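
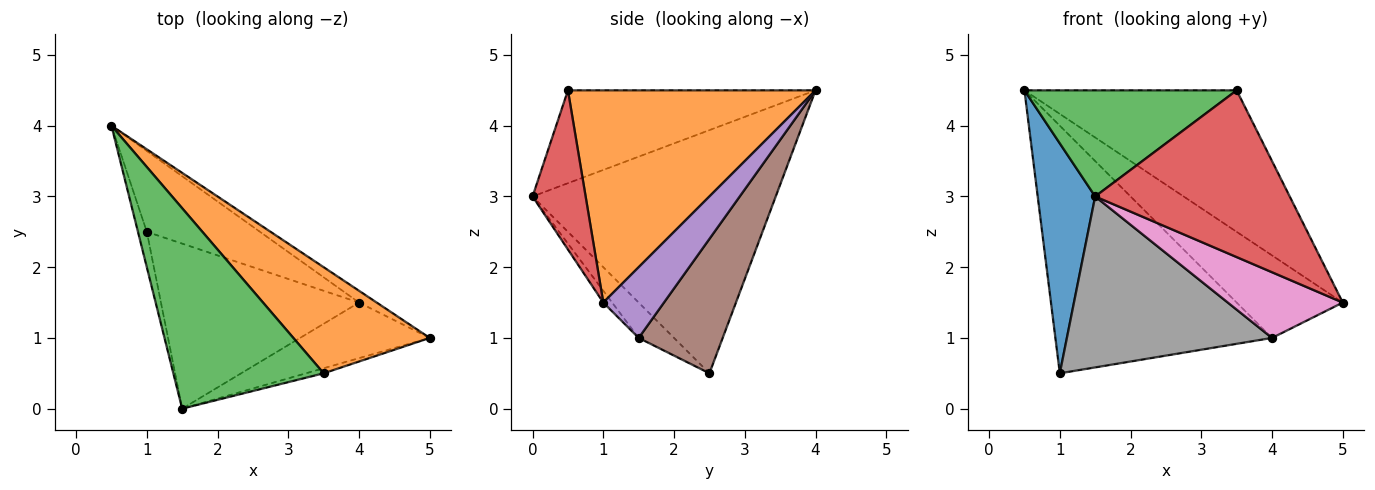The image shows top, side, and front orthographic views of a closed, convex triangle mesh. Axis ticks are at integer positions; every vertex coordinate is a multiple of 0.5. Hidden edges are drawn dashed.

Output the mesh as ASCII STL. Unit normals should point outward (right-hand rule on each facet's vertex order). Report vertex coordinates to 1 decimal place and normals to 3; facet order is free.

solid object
 facet normal -0.973 -0.230 -0.035
  outer loop
   vertex 1.0 2.5 0.5
   vertex 1.5 0.0 3.0
   vertex 0.5 4.0 4.5
  endloop
 endfacet
 facet normal 0.682 0.585 0.439
  outer loop
   vertex 3.5 0.5 4.5
   vertex 5.0 1.0 1.5
   vertex 0.5 4.0 4.5
  endloop
 endfacet
 facet normal -0.479 -0.411 0.776
  outer loop
   vertex 3.5 0.5 4.5
   vertex 0.5 4.0 4.5
   vertex 1.5 0.0 3.0
  endloop
 endfacet
 facet normal 0.263 -0.964 -0.029
  outer loop
   vertex 3.5 0.5 4.5
   vertex 1.5 0.0 3.0
   vertex 5.0 1.0 1.5
  endloop
 endfacet
 facet normal 0.492 0.862 -0.123
  outer loop
   vertex 4.0 1.5 1.0
   vertex 0.5 4.0 4.5
   vertex 5.0 1.0 1.5
  endloop
 endfacet
 facet normal 0.346 0.892 -0.291
  outer loop
   vertex 4.0 1.5 1.0
   vertex 1.0 2.5 0.5
   vertex 0.5 4.0 4.5
  endloop
 endfacet
 facet normal -0.059 -0.762 -0.645
  outer loop
   vertex 4.0 1.5 1.0
   vertex 5.0 1.0 1.5
   vertex 1.5 0.0 3.0
  endloop
 endfacet
 facet normal -0.123 -0.714 -0.689
  outer loop
   vertex 4.0 1.5 1.0
   vertex 1.5 0.0 3.0
   vertex 1.0 2.5 0.5
  endloop
 endfacet
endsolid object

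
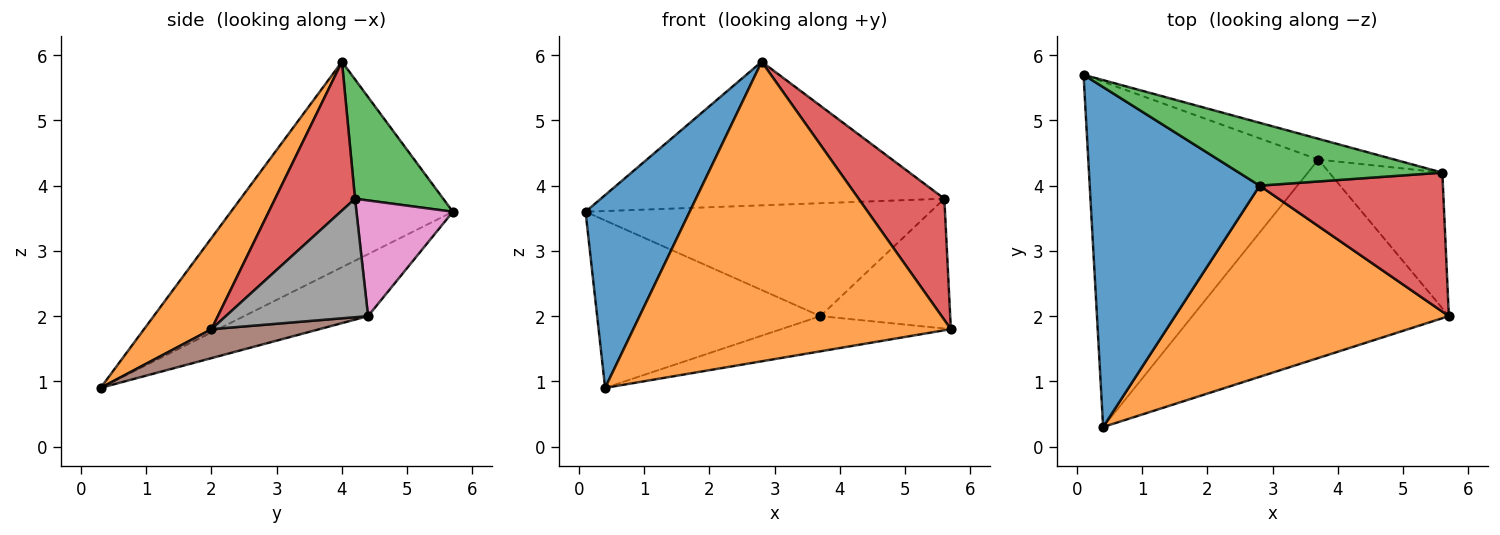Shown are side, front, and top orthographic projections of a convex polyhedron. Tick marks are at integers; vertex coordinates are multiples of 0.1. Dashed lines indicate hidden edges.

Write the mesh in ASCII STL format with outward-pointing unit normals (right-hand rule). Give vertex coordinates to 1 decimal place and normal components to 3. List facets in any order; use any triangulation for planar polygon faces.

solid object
 facet normal -0.725 -0.340 0.599
  outer loop
   vertex 2.8 4.0 5.9
   vertex 0.1 5.7 3.6
   vertex 0.4 0.3 0.9
  endloop
 endfacet
 facet normal 0.176 -0.830 0.529
  outer loop
   vertex 2.8 4.0 5.9
   vertex 0.4 0.3 0.9
   vertex 5.7 2.0 1.8
  endloop
 endfacet
 facet normal 0.229 0.892 0.390
  outer loop
   vertex 5.6 4.2 3.8
   vertex 0.1 5.7 3.6
   vertex 2.8 4.0 5.9
  endloop
 endfacet
 facet normal 0.522 -0.561 0.643
  outer loop
   vertex 5.6 4.2 3.8
   vertex 2.8 4.0 5.9
   vertex 5.7 2.0 1.8
  endloop
 endfacet
 facet normal -0.235 0.424 -0.874
  outer loop
   vertex 3.7 4.4 2.0
   vertex 0.4 0.3 0.9
   vertex 0.1 5.7 3.6
  endloop
 endfacet
 facet normal 0.110 0.174 -0.979
  outer loop
   vertex 3.7 4.4 2.0
   vertex 5.7 2.0 1.8
   vertex 0.4 0.3 0.9
  endloop
 endfacet
 facet normal 0.265 0.948 -0.174
  outer loop
   vertex 3.7 4.4 2.0
   vertex 0.1 5.7 3.6
   vertex 5.6 4.2 3.8
  endloop
 endfacet
 facet normal 0.604 0.551 -0.576
  outer loop
   vertex 3.7 4.4 2.0
   vertex 5.6 4.2 3.8
   vertex 5.7 2.0 1.8
  endloop
 endfacet
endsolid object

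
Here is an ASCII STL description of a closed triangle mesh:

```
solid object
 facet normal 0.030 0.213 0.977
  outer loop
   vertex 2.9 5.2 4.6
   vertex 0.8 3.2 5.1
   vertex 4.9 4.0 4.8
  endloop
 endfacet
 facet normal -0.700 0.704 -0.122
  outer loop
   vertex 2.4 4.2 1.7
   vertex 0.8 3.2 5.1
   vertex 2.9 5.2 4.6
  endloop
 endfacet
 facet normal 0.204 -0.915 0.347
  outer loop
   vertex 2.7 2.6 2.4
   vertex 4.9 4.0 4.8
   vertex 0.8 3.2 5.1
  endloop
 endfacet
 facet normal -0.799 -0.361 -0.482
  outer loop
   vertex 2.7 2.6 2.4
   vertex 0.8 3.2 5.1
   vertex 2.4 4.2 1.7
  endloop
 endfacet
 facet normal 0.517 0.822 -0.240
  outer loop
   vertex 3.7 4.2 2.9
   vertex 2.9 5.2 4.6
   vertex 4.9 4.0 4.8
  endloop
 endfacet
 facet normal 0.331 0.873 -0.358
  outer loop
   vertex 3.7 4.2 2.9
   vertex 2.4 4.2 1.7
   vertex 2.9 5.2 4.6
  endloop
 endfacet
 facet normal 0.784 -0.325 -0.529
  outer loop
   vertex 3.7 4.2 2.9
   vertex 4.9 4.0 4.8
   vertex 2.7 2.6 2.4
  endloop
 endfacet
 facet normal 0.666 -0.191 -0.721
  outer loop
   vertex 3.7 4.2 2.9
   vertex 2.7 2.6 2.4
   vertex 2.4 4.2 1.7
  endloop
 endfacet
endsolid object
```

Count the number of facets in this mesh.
8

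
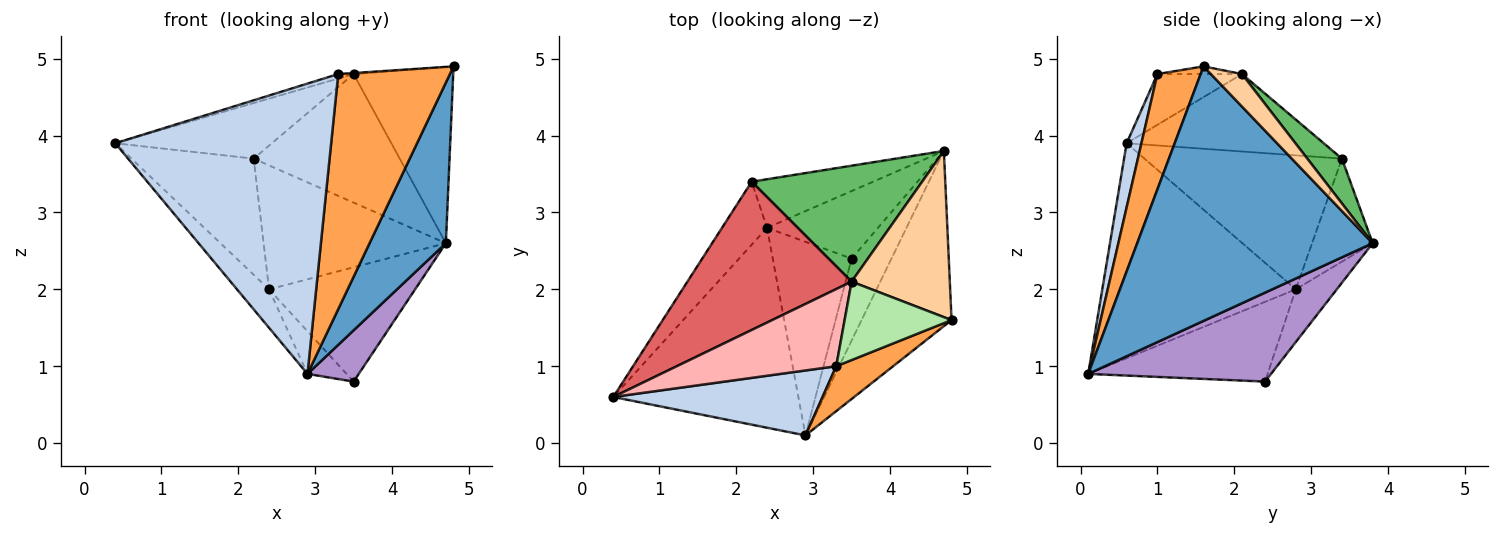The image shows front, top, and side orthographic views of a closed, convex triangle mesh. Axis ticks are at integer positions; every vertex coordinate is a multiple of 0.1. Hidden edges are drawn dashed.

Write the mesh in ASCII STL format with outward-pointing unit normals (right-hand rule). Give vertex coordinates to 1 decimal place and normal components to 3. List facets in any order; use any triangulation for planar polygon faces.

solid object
 facet normal 0.902 -0.292 -0.319
  outer loop
   vertex 2.9 0.1 0.9
   vertex 4.7 3.8 2.6
   vertex 4.8 1.6 4.9
  endloop
 endfacet
 facet normal 0.067 -0.974 0.218
  outer loop
   vertex 3.3 1.0 4.8
   vertex 0.4 0.6 3.9
   vertex 2.9 0.1 0.9
  endloop
 endfacet
 facet normal 0.356 -0.918 0.175
  outer loop
   vertex 3.3 1.0 4.8
   vertex 2.9 0.1 0.9
   vertex 4.8 1.6 4.9
  endloop
 endfacet
 facet normal 0.221 0.709 0.669
  outer loop
   vertex 3.5 2.1 4.8
   vertex 4.8 1.6 4.9
   vertex 4.7 3.8 2.6
  endloop
 endfacet
 facet normal 0.173 0.731 0.660
  outer loop
   vertex 3.5 2.1 4.8
   vertex 4.7 3.8 2.6
   vertex 2.2 3.4 3.7
  endloop
 endfacet
 facet normal -0.072 0.013 0.997
  outer loop
   vertex 3.5 2.1 4.8
   vertex 3.3 1.0 4.8
   vertex 4.8 1.6 4.9
  endloop
 endfacet
 facet normal -0.404 0.321 0.857
  outer loop
   vertex 3.5 2.1 4.8
   vertex 2.2 3.4 3.7
   vertex 0.4 0.6 3.9
  endloop
 endfacet
 facet normal -0.303 0.055 0.951
  outer loop
   vertex 3.5 2.1 4.8
   vertex 0.4 0.6 3.9
   vertex 3.3 1.0 4.8
  endloop
 endfacet
 facet normal 0.884 -0.248 -0.397
  outer loop
   vertex 3.5 2.4 0.8
   vertex 4.7 3.8 2.6
   vertex 2.9 0.1 0.9
  endloop
 endfacet
 facet normal -0.296 0.889 -0.349
  outer loop
   vertex 2.4 2.8 2.0
   vertex 2.2 3.4 3.7
   vertex 4.7 3.8 2.6
  endloop
 endfacet
 facet normal -0.235 0.837 -0.494
  outer loop
   vertex 2.4 2.8 2.0
   vertex 4.7 3.8 2.6
   vertex 3.5 2.4 0.8
  endloop
 endfacet
 facet normal -0.818 0.506 -0.275
  outer loop
   vertex 2.4 2.8 2.0
   vertex 0.4 0.6 3.9
   vertex 2.2 3.4 3.7
  endloop
 endfacet
 facet normal -0.752 0.124 -0.647
  outer loop
   vertex 2.4 2.8 2.0
   vertex 2.9 0.1 0.9
   vertex 0.4 0.6 3.9
  endloop
 endfacet
 facet normal -0.703 0.153 -0.695
  outer loop
   vertex 2.4 2.8 2.0
   vertex 3.5 2.4 0.8
   vertex 2.9 0.1 0.9
  endloop
 endfacet
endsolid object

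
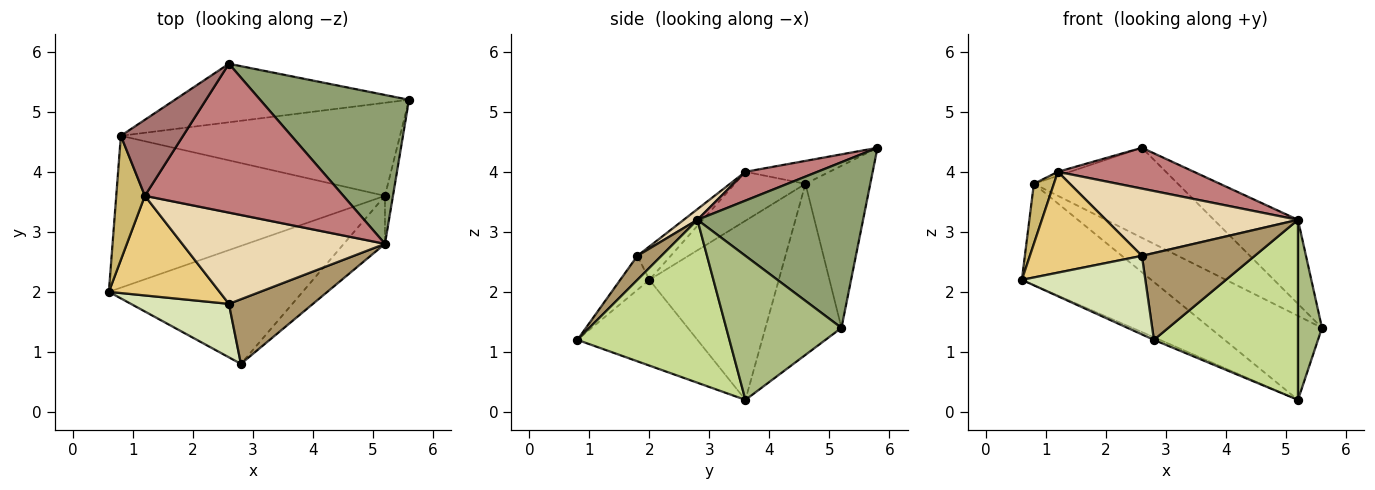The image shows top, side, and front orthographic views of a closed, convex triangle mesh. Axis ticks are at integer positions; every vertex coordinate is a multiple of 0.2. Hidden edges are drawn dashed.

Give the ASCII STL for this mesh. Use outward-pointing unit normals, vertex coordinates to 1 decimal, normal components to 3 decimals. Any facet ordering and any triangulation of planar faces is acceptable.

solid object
 facet normal -0.405 0.020 -0.914
  outer loop
   vertex 5.2 3.6 0.2
   vertex 2.8 0.8 1.2
   vertex 0.6 2.0 2.2
  endloop
 endfacet
 facet normal -0.353 0.784 -0.510
  outer loop
   vertex 0.8 4.6 3.8
   vertex 2.6 5.8 4.4
   vertex 5.6 5.2 1.4
  endloop
 endfacet
 facet normal -0.485 0.485 -0.728
  outer loop
   vertex 0.8 4.6 3.8
   vertex 5.2 3.6 0.2
   vertex 0.6 2.0 2.2
  endloop
 endfacet
 facet normal -0.414 0.610 -0.676
  outer loop
   vertex 0.8 4.6 3.8
   vertex 5.6 5.2 1.4
   vertex 5.2 3.6 0.2
  endloop
 endfacet
 facet normal 0.696 0.353 0.625
  outer loop
   vertex 5.2 2.8 3.2
   vertex 5.6 5.2 1.4
   vertex 2.6 5.8 4.4
  endloop
 endfacet
 facet normal 0.978 -0.204 -0.054
  outer loop
   vertex 5.2 2.8 3.2
   vertex 5.2 3.6 0.2
   vertex 5.6 5.2 1.4
  endloop
 endfacet
 facet normal 0.714 -0.676 -0.180
  outer loop
   vertex 5.2 2.8 3.2
   vertex 2.8 0.8 1.2
   vertex 5.2 3.6 0.2
  endloop
 endfacet
 facet normal -0.192 -0.811 0.552
  outer loop
   vertex 2.6 1.8 2.6
   vertex 0.6 2.0 2.2
   vertex 2.8 0.8 1.2
  endloop
 endfacet
 facet normal 0.168 -0.791 0.589
  outer loop
   vertex 2.6 1.8 2.6
   vertex 2.8 0.8 1.2
   vertex 5.2 2.8 3.2
  endloop
 endfacet
 facet normal -0.839 -0.237 0.490
  outer loop
   vertex 1.2 3.6 4.0
   vertex 0.8 4.6 3.8
   vertex 0.6 2.0 2.2
  endloop
 endfacet
 facet normal -0.207 -0.696 0.688
  outer loop
   vertex 1.2 3.6 4.0
   vertex 0.6 2.0 2.2
   vertex 2.6 1.8 2.6
  endloop
 endfacet
 facet normal 0.042 -0.593 0.804
  outer loop
   vertex 1.2 3.6 4.0
   vertex 2.6 1.8 2.6
   vertex 5.2 2.8 3.2
  endloop
 endfacet
 facet normal -0.345 0.049 0.937
  outer loop
   vertex 1.2 3.6 4.0
   vertex 2.6 5.8 4.4
   vertex 0.8 4.6 3.8
  endloop
 endfacet
 facet normal 0.139 -0.262 0.955
  outer loop
   vertex 1.2 3.6 4.0
   vertex 5.2 2.8 3.2
   vertex 2.6 5.8 4.4
  endloop
 endfacet
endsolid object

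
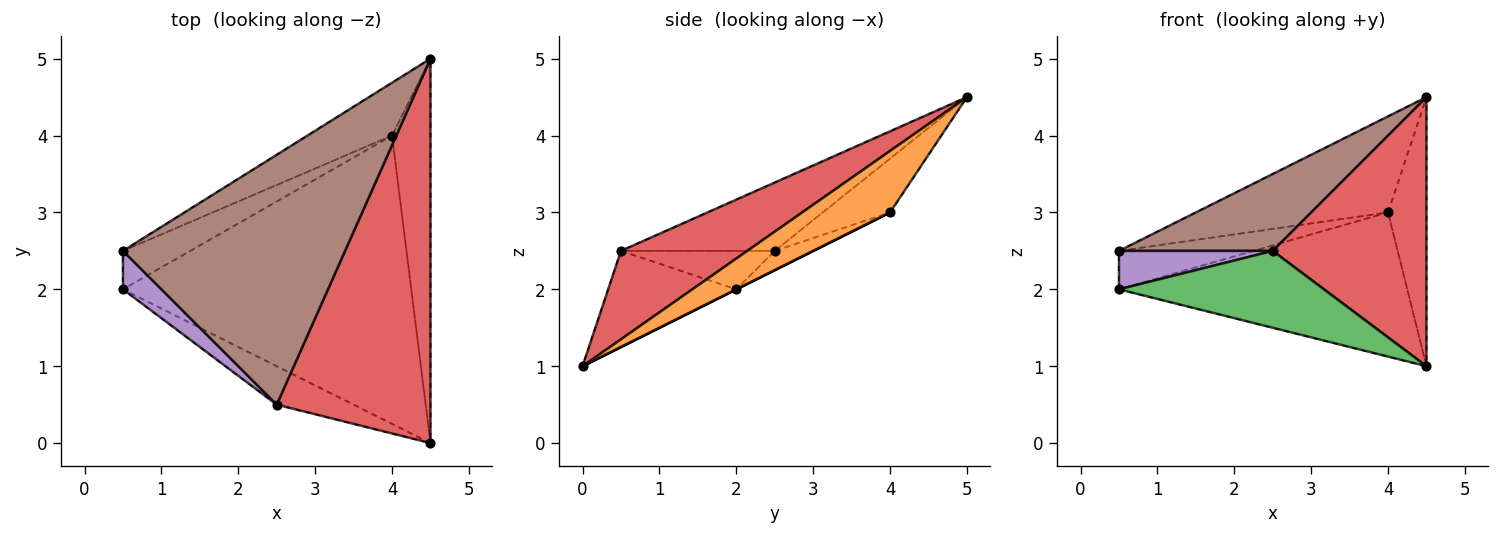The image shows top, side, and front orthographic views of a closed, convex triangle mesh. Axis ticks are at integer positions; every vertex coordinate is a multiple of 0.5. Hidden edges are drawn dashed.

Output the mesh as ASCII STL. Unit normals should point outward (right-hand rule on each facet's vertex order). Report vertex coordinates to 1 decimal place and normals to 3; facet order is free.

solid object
 facet normal 0.000 0.447 -0.894
  outer loop
   vertex 4.0 4.0 3.0
   vertex 4.5 0.0 1.0
   vertex 0.5 2.0 2.0
  endloop
 endfacet
 facet normal 0.795 0.348 -0.497
  outer loop
   vertex 4.0 4.0 3.0
   vertex 4.5 5.0 4.5
   vertex 4.5 0.0 1.0
  endloop
 endfacet
 facet normal -0.488 -0.781 -0.390
  outer loop
   vertex 2.5 0.5 2.5
   vertex 0.5 2.0 2.0
   vertex 4.5 0.0 1.0
  endloop
 endfacet
 facet normal 0.426 -0.519 0.741
  outer loop
   vertex 2.5 0.5 2.5
   vertex 4.5 0.0 1.0
   vertex 4.5 5.0 4.5
  endloop
 endfacet
 facet normal -0.577 -0.577 0.577
  outer loop
   vertex 0.5 2.5 2.5
   vertex 0.5 2.0 2.0
   vertex 2.5 0.5 2.5
  endloop
 endfacet
 facet normal -0.282 -0.282 0.917
  outer loop
   vertex 0.5 2.5 2.5
   vertex 2.5 0.5 2.5
   vertex 4.5 5.0 4.5
  endloop
 endfacet
 facet normal -0.198 0.693 -0.693
  outer loop
   vertex 0.5 2.5 2.5
   vertex 4.0 4.0 3.0
   vertex 0.5 2.0 2.0
  endloop
 endfacet
 facet normal -0.293 0.838 -0.461
  outer loop
   vertex 0.5 2.5 2.5
   vertex 4.5 5.0 4.5
   vertex 4.0 4.0 3.0
  endloop
 endfacet
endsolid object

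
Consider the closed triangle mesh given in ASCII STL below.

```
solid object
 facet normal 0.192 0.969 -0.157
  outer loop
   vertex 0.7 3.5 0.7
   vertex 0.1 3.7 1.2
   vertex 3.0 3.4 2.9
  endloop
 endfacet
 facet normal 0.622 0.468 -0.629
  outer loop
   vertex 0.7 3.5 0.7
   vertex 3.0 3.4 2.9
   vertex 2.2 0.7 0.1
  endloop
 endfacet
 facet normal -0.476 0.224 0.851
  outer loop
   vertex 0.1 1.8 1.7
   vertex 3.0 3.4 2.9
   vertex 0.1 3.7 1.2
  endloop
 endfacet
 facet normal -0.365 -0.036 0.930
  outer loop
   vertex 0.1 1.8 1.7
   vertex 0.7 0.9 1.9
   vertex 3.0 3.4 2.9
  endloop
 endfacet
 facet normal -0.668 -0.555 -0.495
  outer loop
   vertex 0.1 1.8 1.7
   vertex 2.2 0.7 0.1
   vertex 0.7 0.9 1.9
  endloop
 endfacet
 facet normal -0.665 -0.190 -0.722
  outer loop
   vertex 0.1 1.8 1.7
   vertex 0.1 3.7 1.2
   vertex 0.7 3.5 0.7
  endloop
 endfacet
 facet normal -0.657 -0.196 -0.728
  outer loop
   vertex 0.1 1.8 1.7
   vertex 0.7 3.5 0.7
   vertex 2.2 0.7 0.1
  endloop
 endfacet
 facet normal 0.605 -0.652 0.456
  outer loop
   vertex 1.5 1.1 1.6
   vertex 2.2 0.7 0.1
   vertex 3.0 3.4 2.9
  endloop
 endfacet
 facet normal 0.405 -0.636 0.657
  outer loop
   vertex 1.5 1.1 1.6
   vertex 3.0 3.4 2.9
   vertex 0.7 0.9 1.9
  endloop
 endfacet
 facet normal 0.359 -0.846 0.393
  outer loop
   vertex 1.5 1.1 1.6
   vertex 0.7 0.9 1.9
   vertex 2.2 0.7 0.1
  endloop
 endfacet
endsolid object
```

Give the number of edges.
15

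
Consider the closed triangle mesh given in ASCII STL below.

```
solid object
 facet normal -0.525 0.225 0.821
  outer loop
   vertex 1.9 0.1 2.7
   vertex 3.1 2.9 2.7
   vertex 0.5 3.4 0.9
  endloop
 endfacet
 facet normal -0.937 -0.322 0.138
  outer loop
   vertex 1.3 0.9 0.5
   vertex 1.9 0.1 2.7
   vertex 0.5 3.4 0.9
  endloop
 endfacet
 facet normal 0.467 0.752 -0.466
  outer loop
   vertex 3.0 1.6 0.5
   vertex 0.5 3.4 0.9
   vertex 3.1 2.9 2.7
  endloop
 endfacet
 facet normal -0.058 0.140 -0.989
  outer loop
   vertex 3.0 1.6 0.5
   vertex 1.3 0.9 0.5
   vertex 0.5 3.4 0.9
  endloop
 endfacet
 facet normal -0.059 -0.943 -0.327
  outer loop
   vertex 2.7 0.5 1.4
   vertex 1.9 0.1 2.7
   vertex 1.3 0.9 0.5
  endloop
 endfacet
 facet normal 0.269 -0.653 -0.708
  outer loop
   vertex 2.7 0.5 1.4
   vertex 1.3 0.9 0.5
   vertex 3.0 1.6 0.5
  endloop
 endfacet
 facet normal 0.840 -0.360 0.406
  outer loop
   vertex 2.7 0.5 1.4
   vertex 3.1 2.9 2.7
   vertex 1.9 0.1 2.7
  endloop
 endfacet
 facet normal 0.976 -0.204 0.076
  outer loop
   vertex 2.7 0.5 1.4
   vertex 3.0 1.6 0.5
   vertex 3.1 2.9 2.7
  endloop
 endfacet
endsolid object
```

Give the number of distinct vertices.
6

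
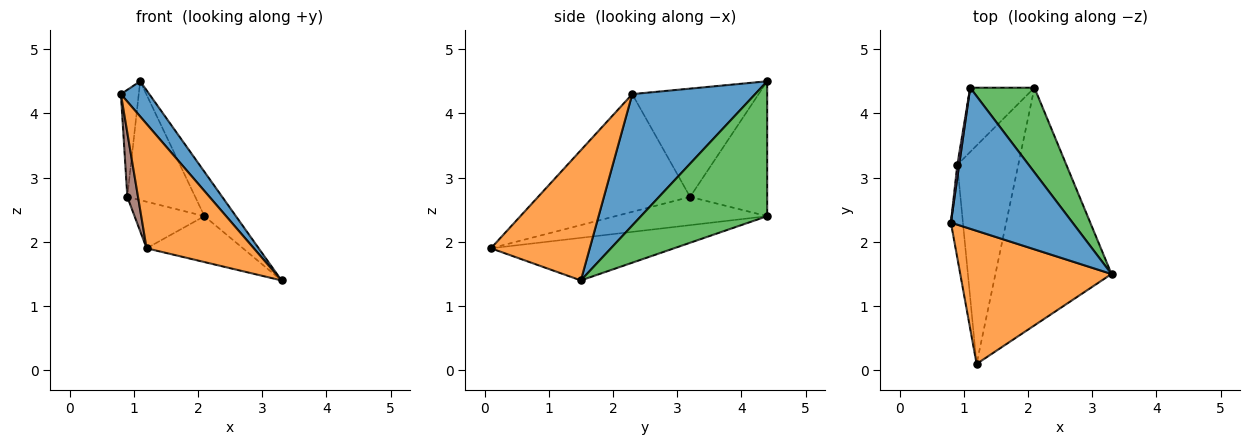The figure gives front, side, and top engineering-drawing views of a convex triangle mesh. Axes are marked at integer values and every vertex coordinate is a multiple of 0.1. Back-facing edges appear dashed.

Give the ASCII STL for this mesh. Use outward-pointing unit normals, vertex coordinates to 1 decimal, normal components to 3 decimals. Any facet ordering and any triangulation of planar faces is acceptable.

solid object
 facet normal 0.723 -0.167 0.670
  outer loop
   vertex 1.1 4.4 4.5
   vertex 0.8 2.3 4.3
   vertex 3.3 1.5 1.4
  endloop
 endfacet
 facet normal 0.533 -0.578 0.618
  outer loop
   vertex 1.2 0.1 1.9
   vertex 3.3 1.5 1.4
   vertex 0.8 2.3 4.3
  endloop
 endfacet
 facet normal 0.881 0.220 0.419
  outer loop
   vertex 2.1 4.4 2.4
   vertex 1.1 4.4 4.5
   vertex 3.3 1.5 1.4
  endloop
 endfacet
 facet normal -0.339 0.178 -0.924
  outer loop
   vertex 2.1 4.4 2.4
   vertex 3.3 1.5 1.4
   vertex 1.2 0.1 1.9
  endloop
 endfacet
 facet normal -0.990 0.140 0.017
  outer loop
   vertex 0.9 3.2 2.7
   vertex 0.8 2.3 4.3
   vertex 1.1 4.4 4.5
  endloop
 endfacet
 facet normal -0.992 -0.070 -0.101
  outer loop
   vertex 0.9 3.2 2.7
   vertex 1.2 0.1 1.9
   vertex 0.8 2.3 4.3
  endloop
 endfacet
 facet normal -0.707 0.622 -0.336
  outer loop
   vertex 0.9 3.2 2.7
   vertex 1.1 4.4 4.5
   vertex 2.1 4.4 2.4
  endloop
 endfacet
 facet normal -0.413 0.190 -0.891
  outer loop
   vertex 0.9 3.2 2.7
   vertex 2.1 4.4 2.4
   vertex 1.2 0.1 1.9
  endloop
 endfacet
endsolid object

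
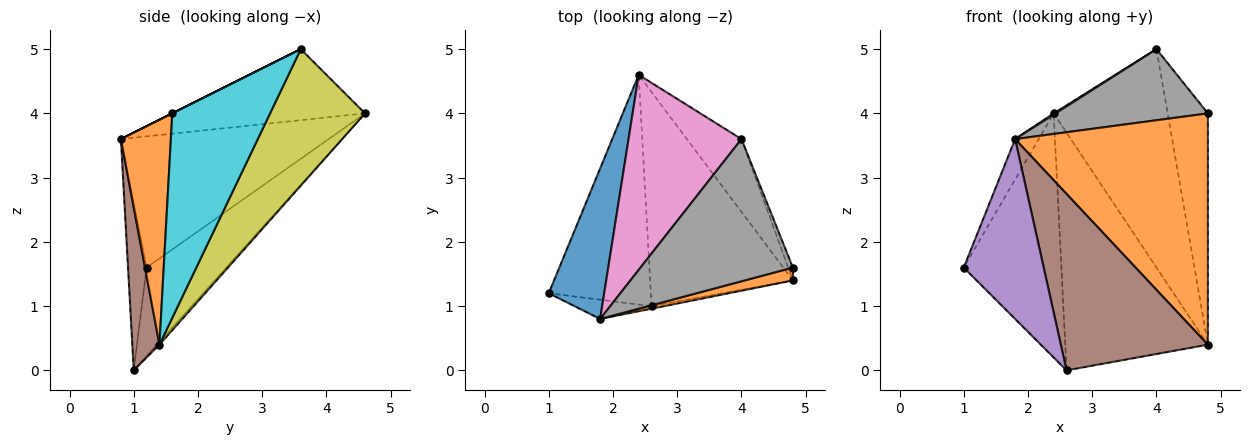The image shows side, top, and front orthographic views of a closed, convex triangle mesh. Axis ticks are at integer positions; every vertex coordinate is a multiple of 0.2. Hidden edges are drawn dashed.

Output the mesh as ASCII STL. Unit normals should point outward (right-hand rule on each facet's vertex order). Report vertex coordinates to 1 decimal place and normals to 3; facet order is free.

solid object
 facet normal -0.916 0.104 0.387
  outer loop
   vertex 1.8 0.8 3.6
   vertex 2.4 4.6 4.0
   vertex 1.0 1.2 1.6
  endloop
 endfacet
 facet normal 0.251 -0.967 0.054
  outer loop
   vertex 4.8 1.6 4.0
   vertex 1.8 0.8 3.6
   vertex 4.8 1.4 0.4
  endloop
 endfacet
 facet normal -0.511 0.626 -0.589
  outer loop
   vertex 2.6 1.0 0.0
   vertex 1.0 1.2 1.6
   vertex 2.4 4.6 4.0
  endloop
 endfacet
 facet normal -0.013 0.743 -0.669
  outer loop
   vertex 2.6 1.0 0.0
   vertex 2.4 4.6 4.0
   vertex 4.8 1.4 0.4
  endloop
 endfacet
 facet normal -0.225 -0.969 -0.104
  outer loop
   vertex 2.6 1.0 0.0
   vertex 1.8 0.8 3.6
   vertex 1.0 1.2 1.6
  endloop
 endfacet
 facet normal 0.181 -0.983 -0.014
  outer loop
   vertex 2.6 1.0 0.0
   vertex 4.8 1.4 0.4
   vertex 1.8 0.8 3.6
  endloop
 endfacet
 facet normal -0.532 -0.005 0.847
  outer loop
   vertex 4.0 3.6 5.0
   vertex 2.4 4.6 4.0
   vertex 1.8 0.8 3.6
  endloop
 endfacet
 facet normal 0.000 -0.447 0.894
  outer loop
   vertex 4.0 3.6 5.0
   vertex 1.8 0.8 3.6
   vertex 4.8 1.6 4.0
  endloop
 endfacet
 facet normal 0.620 0.744 -0.248
  outer loop
   vertex 4.0 3.6 5.0
   vertex 4.8 1.4 0.4
   vertex 2.4 4.6 4.0
  endloop
 endfacet
 facet normal 0.925 0.380 -0.021
  outer loop
   vertex 4.0 3.6 5.0
   vertex 4.8 1.6 4.0
   vertex 4.8 1.4 0.4
  endloop
 endfacet
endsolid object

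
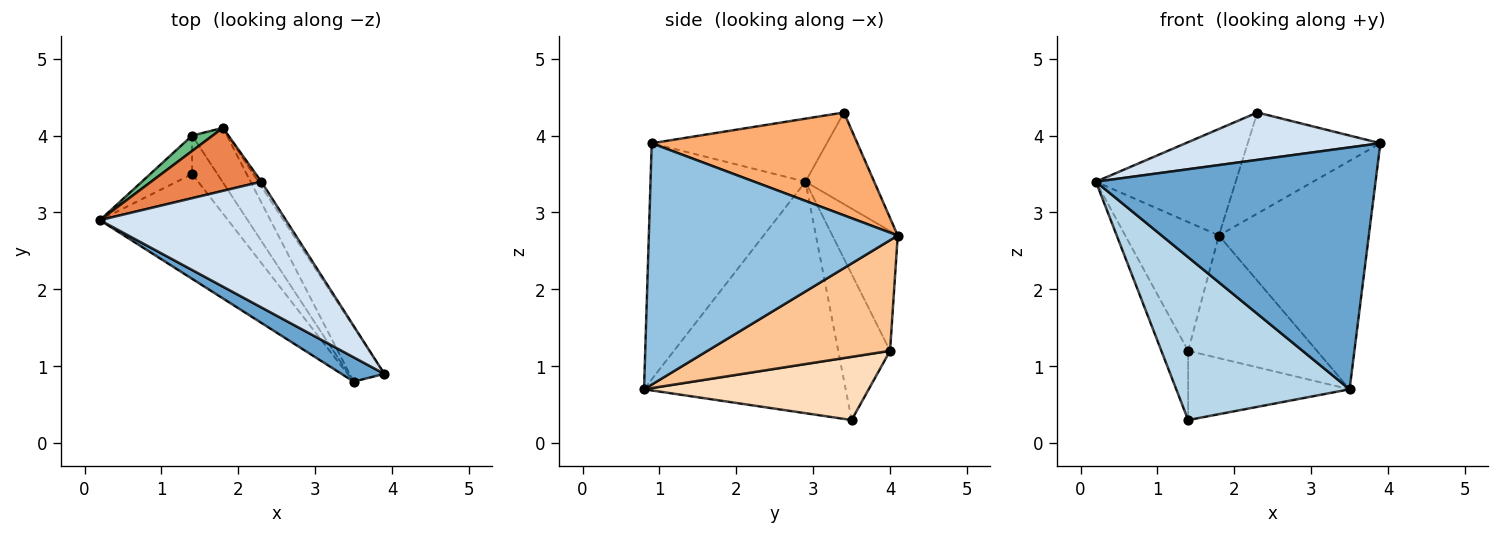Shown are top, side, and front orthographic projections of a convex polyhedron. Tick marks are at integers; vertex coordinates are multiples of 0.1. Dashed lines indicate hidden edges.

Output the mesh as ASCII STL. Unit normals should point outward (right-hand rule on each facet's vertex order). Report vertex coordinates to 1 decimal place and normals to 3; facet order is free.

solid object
 facet normal -0.483 -0.871 0.088
  outer loop
   vertex 3.5 0.8 0.7
   vertex 3.9 0.9 3.9
   vertex 0.2 2.9 3.4
  endloop
 endfacet
 facet normal 0.850 0.512 -0.122
  outer loop
   vertex 3.5 0.8 0.7
   vertex 1.8 4.1 2.7
   vertex 3.9 0.9 3.9
  endloop
 endfacet
 facet normal -0.699 -0.601 -0.387
  outer loop
   vertex 1.4 3.5 0.3
   vertex 3.5 0.8 0.7
   vertex 0.2 2.9 3.4
  endloop
 endfacet
 facet normal -0.302 -0.336 0.892
  outer loop
   vertex 2.3 3.4 4.3
   vertex 0.2 2.9 3.4
   vertex 3.9 0.9 3.9
  endloop
 endfacet
 facet normal -0.390 0.793 0.469
  outer loop
   vertex 2.3 3.4 4.3
   vertex 1.8 4.1 2.7
   vertex 0.2 2.9 3.4
  endloop
 endfacet
 facet normal 0.840 0.542 -0.026
  outer loop
   vertex 2.3 3.4 4.3
   vertex 3.9 0.9 3.9
   vertex 1.8 4.1 2.7
  endloop
 endfacet
 facet normal 0.792 0.558 -0.248
  outer loop
   vertex 1.4 4.0 1.2
   vertex 1.8 4.1 2.7
   vertex 3.5 0.8 0.7
  endloop
 endfacet
 facet normal 0.772 0.555 -0.308
  outer loop
   vertex 1.4 4.0 1.2
   vertex 3.5 0.8 0.7
   vertex 1.4 3.5 0.3
  endloop
 endfacet
 facet normal -0.570 0.816 0.097
  outer loop
   vertex 1.4 4.0 1.2
   vertex 0.2 2.9 3.4
   vertex 1.8 4.1 2.7
  endloop
 endfacet
 facet normal -0.861 0.445 -0.247
  outer loop
   vertex 1.4 4.0 1.2
   vertex 1.4 3.5 0.3
   vertex 0.2 2.9 3.4
  endloop
 endfacet
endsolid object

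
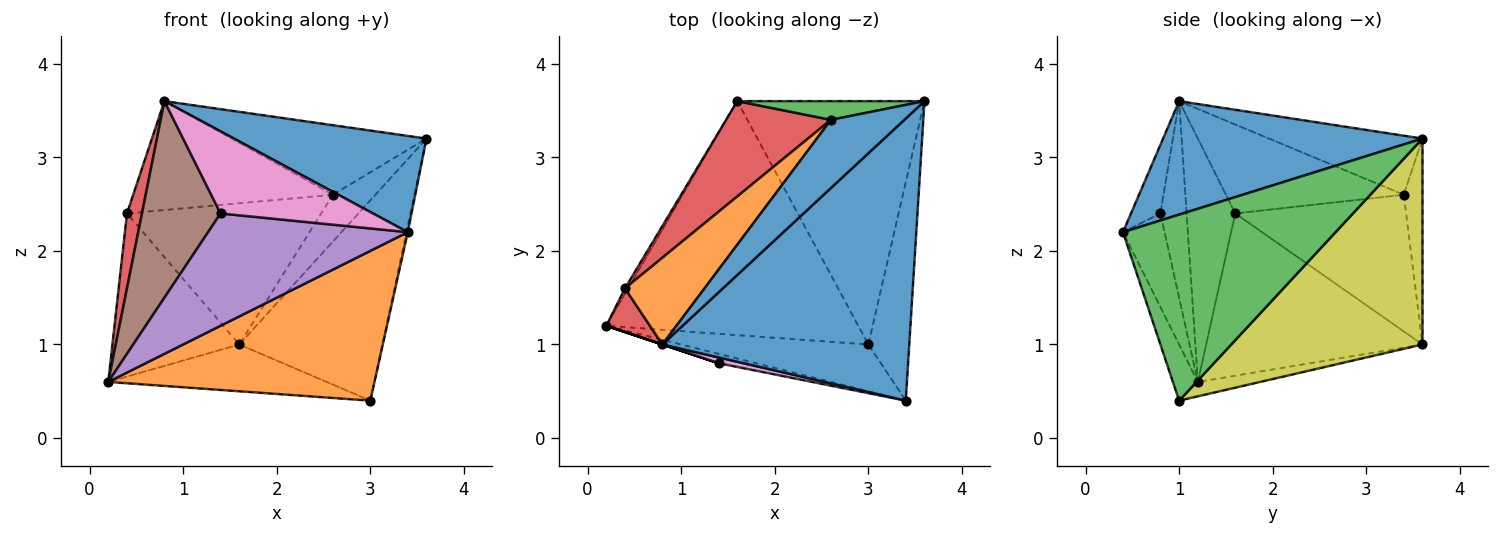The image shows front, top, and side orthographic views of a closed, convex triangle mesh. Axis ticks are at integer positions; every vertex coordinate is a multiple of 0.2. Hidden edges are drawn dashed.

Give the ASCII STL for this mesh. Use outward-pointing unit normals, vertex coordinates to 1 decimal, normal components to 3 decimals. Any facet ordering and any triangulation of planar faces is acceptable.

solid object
 facet normal 0.399 -0.296 0.868
  outer loop
   vertex 0.8 1.0 3.6
   vertex 3.4 0.4 2.2
   vertex 3.6 3.6 3.2
  endloop
 endfacet
 facet normal -0.089 -0.951 -0.297
  outer loop
   vertex 3.0 1.0 0.4
   vertex 3.4 0.4 2.2
   vertex 0.2 1.2 0.6
  endloop
 endfacet
 facet normal 0.977 0.006 -0.215
  outer loop
   vertex 3.0 1.0 0.4
   vertex 3.6 3.6 3.2
   vertex 3.4 0.4 2.2
  endloop
 endfacet
 facet normal -0.942 -0.290 0.169
  outer loop
   vertex 0.4 1.6 2.4
   vertex 0.2 1.2 0.6
   vertex 0.8 1.0 3.6
  endloop
 endfacet
 facet normal -0.203 -0.976 -0.081
  outer loop
   vertex 1.4 0.8 2.4
   vertex 0.2 1.2 0.6
   vertex 3.4 0.4 2.2
  endloop
 endfacet
 facet normal -0.316 -0.949 0.000
  outer loop
   vertex 1.4 0.8 2.4
   vertex 0.8 1.0 3.6
   vertex 0.2 1.2 0.6
  endloop
 endfacet
 facet normal -0.189 -0.980 0.069
  outer loop
   vertex 1.4 0.8 2.4
   vertex 3.4 0.4 2.2
   vertex 0.8 1.0 3.6
  endloop
 endfacet
 facet normal -0.056 0.196 -0.979
  outer loop
   vertex 1.6 3.6 1.0
   vertex 3.0 1.0 0.4
   vertex 0.2 1.2 0.6
  endloop
 endfacet
 facet normal 0.647 0.484 -0.588
  outer loop
   vertex 1.6 3.6 1.0
   vertex 3.6 3.6 3.2
   vertex 3.0 1.0 0.4
  endloop
 endfacet
 facet normal -0.862 0.506 -0.017
  outer loop
   vertex 1.6 3.6 1.0
   vertex 0.2 1.2 0.6
   vertex 0.4 1.6 2.4
  endloop
 endfacet
 facet normal -0.491 0.622 0.610
  outer loop
   vertex 2.6 3.4 2.6
   vertex 0.8 1.0 3.6
   vertex 3.6 3.6 3.2
  endloop
 endfacet
 facet normal -0.572 0.642 0.511
  outer loop
   vertex 2.6 3.4 2.6
   vertex 0.4 1.6 2.4
   vertex 0.8 1.0 3.6
  endloop
 endfacet
 facet normal -0.378 0.860 0.344
  outer loop
   vertex 2.6 3.4 2.6
   vertex 3.6 3.6 3.2
   vertex 1.6 3.6 1.0
  endloop
 endfacet
 facet normal -0.589 0.670 0.452
  outer loop
   vertex 2.6 3.4 2.6
   vertex 1.6 3.6 1.0
   vertex 0.4 1.6 2.4
  endloop
 endfacet
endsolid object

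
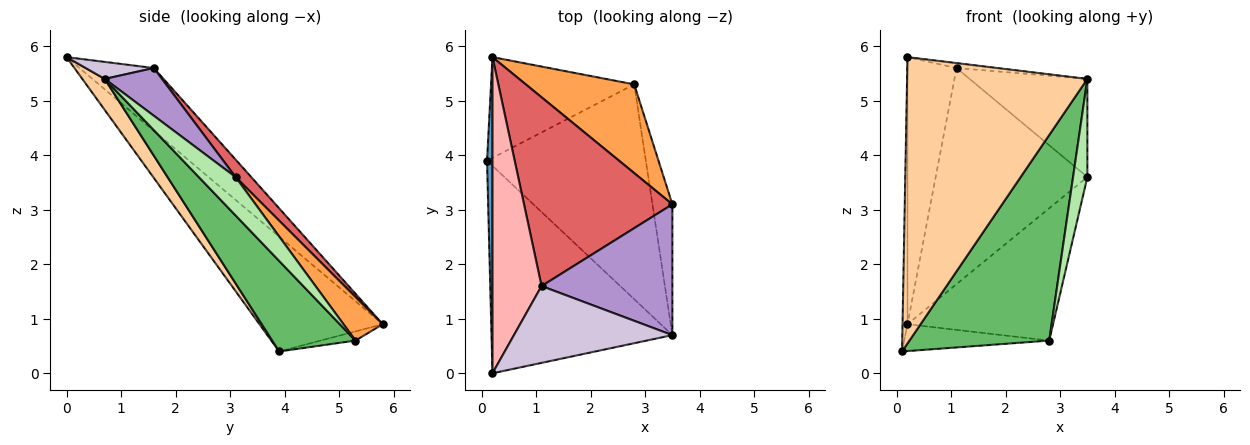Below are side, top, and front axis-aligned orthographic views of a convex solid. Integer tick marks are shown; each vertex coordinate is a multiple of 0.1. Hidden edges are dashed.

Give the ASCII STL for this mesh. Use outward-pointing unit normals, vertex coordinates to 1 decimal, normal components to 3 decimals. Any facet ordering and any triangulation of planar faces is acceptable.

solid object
 facet normal -0.998 0.040 0.047
  outer loop
   vertex 0.2 5.8 0.9
   vertex 0.1 3.9 0.4
   vertex 0.2 0.0 5.8
  endloop
 endfacet
 facet normal -0.062 0.257 -0.964
  outer loop
   vertex 2.8 5.3 0.6
   vertex 0.1 3.9 0.4
   vertex 0.2 5.8 0.9
  endloop
 endfacet
 facet normal 0.219 0.811 0.543
  outer loop
   vertex 2.8 5.3 0.6
   vertex 0.2 5.8 0.9
   vertex 3.5 3.1 3.6
  endloop
 endfacet
 facet normal 0.100 -0.806 -0.584
  outer loop
   vertex 3.5 0.7 5.4
   vertex 0.2 0.0 5.8
   vertex 0.1 3.9 0.4
  endloop
 endfacet
 facet normal 0.381 -0.639 -0.668
  outer loop
   vertex 3.5 0.7 5.4
   vertex 0.1 3.9 0.4
   vertex 2.8 5.3 0.6
  endloop
 endfacet
 facet normal 0.839 -0.326 -0.435
  outer loop
   vertex 3.5 0.7 5.4
   vertex 2.8 5.3 0.6
   vertex 3.5 3.1 3.6
  endloop
 endfacet
 facet normal 0.077 0.751 0.656
  outer loop
   vertex 1.1 1.6 5.6
   vertex 3.5 3.1 3.6
   vertex 0.2 5.8 0.9
  endloop
 endfacet
 facet normal -0.699 0.461 0.546
  outer loop
   vertex 1.1 1.6 5.6
   vertex 0.2 5.8 0.9
   vertex 0.2 0.0 5.8
  endloop
 endfacet
 facet normal 0.280 0.576 0.768
  outer loop
   vertex 1.1 1.6 5.6
   vertex 3.5 0.7 5.4
   vertex 3.5 3.1 3.6
  endloop
 endfacet
 facet normal 0.107 0.064 0.992
  outer loop
   vertex 1.1 1.6 5.6
   vertex 0.2 0.0 5.8
   vertex 3.5 0.7 5.4
  endloop
 endfacet
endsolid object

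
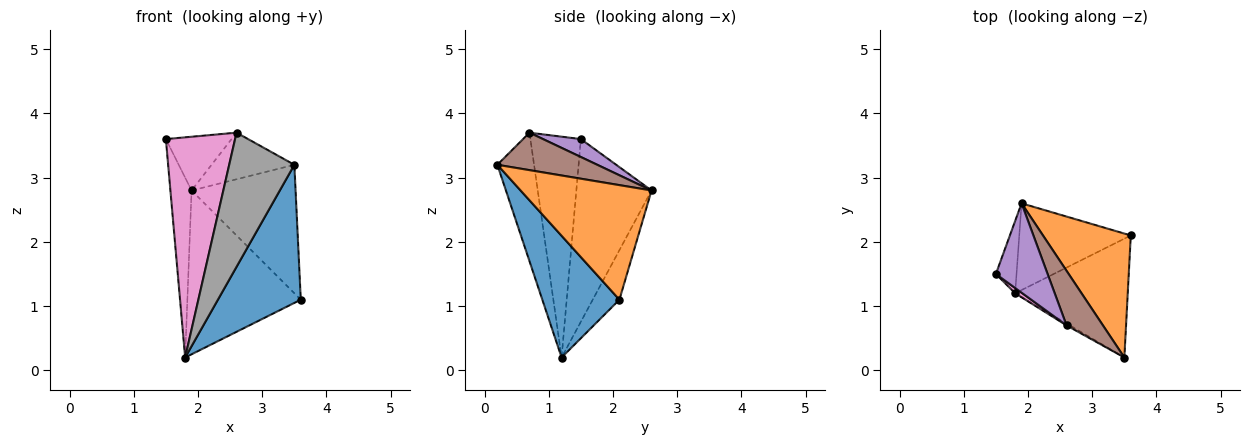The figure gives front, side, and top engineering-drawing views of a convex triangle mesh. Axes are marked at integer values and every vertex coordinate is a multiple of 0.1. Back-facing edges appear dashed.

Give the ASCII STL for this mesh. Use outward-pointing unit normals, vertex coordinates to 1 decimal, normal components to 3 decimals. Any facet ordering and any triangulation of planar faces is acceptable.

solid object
 facet normal 0.576 -0.619 -0.533
  outer loop
   vertex 1.8 1.2 0.2
   vertex 3.6 2.1 1.1
   vertex 3.5 0.2 3.2
  endloop
 endfacet
 facet normal 0.671 0.533 0.515
  outer loop
   vertex 1.9 2.6 2.8
   vertex 3.5 0.2 3.2
   vertex 3.6 2.1 1.1
  endloop
 endfacet
 facet normal -0.957 0.269 -0.108
  outer loop
   vertex 1.9 2.6 2.8
   vertex 1.8 1.2 0.2
   vertex 1.5 1.5 3.6
  endloop
 endfacet
 facet normal -0.204 0.865 -0.458
  outer loop
   vertex 1.9 2.6 2.8
   vertex 3.6 2.1 1.1
   vertex 1.8 1.2 0.2
  endloop
 endfacet
 facet normal 0.285 0.494 0.822
  outer loop
   vertex 2.6 0.7 3.7
   vertex 1.9 2.6 2.8
   vertex 1.5 1.5 3.6
  endloop
 endfacet
 facet normal 0.617 0.511 0.599
  outer loop
   vertex 2.6 0.7 3.7
   vertex 3.5 0.2 3.2
   vertex 1.9 2.6 2.8
  endloop
 endfacet
 facet normal -0.589 -0.808 0.019
  outer loop
   vertex 2.6 0.7 3.7
   vertex 1.5 1.5 3.6
   vertex 1.8 1.2 0.2
  endloop
 endfacet
 facet normal -0.491 -0.871 -0.012
  outer loop
   vertex 2.6 0.7 3.7
   vertex 1.8 1.2 0.2
   vertex 3.5 0.2 3.2
  endloop
 endfacet
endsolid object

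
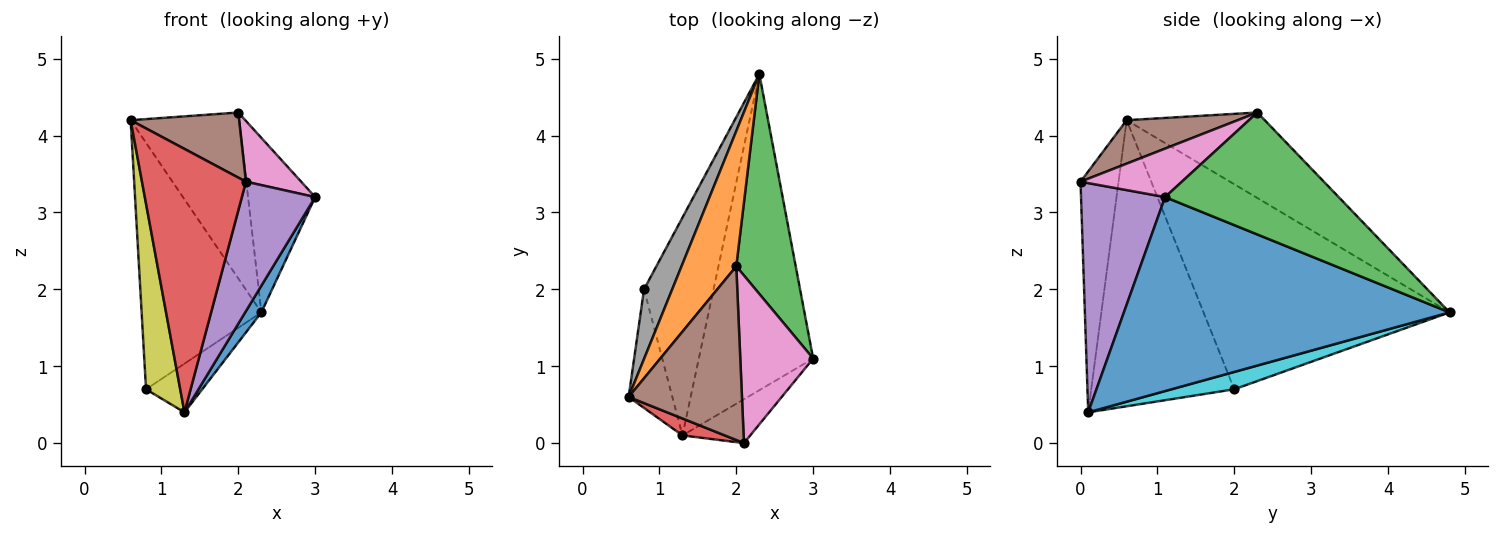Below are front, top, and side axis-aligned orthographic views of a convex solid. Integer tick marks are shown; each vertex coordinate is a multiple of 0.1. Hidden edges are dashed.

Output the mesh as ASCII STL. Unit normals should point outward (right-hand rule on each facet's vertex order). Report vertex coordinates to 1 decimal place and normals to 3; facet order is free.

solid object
 facet normal 0.861 -0.043 -0.507
  outer loop
   vertex 1.3 0.1 0.4
   vertex 2.3 4.8 1.7
   vertex 3.0 1.1 3.2
  endloop
 endfacet
 facet normal -0.702 0.552 0.450
  outer loop
   vertex 2.0 2.3 4.3
   vertex 2.3 4.8 1.7
   vertex 0.6 0.6 4.2
  endloop
 endfacet
 facet normal 0.849 0.328 0.414
  outer loop
   vertex 2.0 2.3 4.3
   vertex 3.0 1.1 3.2
   vertex 2.3 4.8 1.7
  endloop
 endfacet
 facet normal -0.343 -0.937 0.060
  outer loop
   vertex 2.1 0.0 3.4
   vertex 0.6 0.6 4.2
   vertex 1.3 0.1 0.4
  endloop
 endfacet
 facet normal 0.736 -0.641 -0.218
  outer loop
   vertex 2.1 0.0 3.4
   vertex 1.3 0.1 0.4
   vertex 3.0 1.1 3.2
  endloop
 endfacet
 facet normal 0.338 -0.330 0.881
  outer loop
   vertex 2.1 0.0 3.4
   vertex 2.0 2.3 4.3
   vertex 0.6 0.6 4.2
  endloop
 endfacet
 facet normal 0.530 -0.289 0.797
  outer loop
   vertex 2.1 0.0 3.4
   vertex 3.0 1.1 3.2
   vertex 2.0 2.3 4.3
  endloop
 endfacet
 facet normal -0.892 0.434 0.123
  outer loop
   vertex 0.8 2.0 0.7
   vertex 0.6 0.6 4.2
   vertex 2.3 4.8 1.7
  endloop
 endfacet
 facet normal -0.962 -0.230 -0.147
  outer loop
   vertex 0.8 2.0 0.7
   vertex 1.3 0.1 0.4
   vertex 0.6 0.6 4.2
  endloop
 endfacet
 facet normal 0.236 0.212 -0.948
  outer loop
   vertex 0.8 2.0 0.7
   vertex 2.3 4.8 1.7
   vertex 1.3 0.1 0.4
  endloop
 endfacet
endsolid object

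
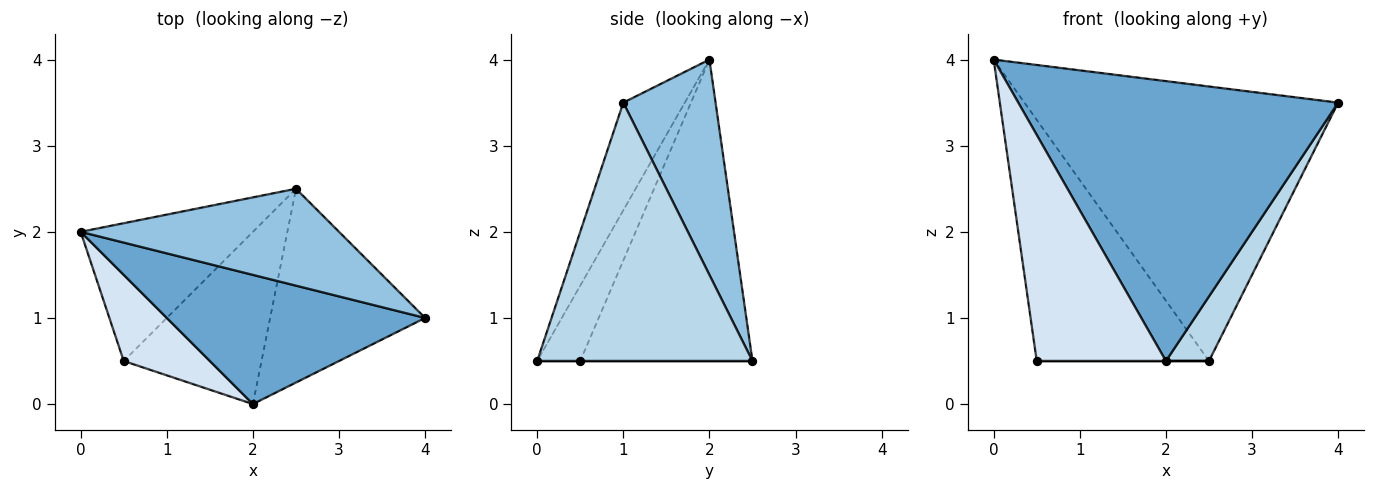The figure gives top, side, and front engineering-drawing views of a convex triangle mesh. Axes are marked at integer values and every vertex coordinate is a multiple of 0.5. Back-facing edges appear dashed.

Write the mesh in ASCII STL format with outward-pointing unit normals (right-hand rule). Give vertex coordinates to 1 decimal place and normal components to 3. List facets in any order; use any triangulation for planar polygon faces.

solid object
 facet normal -0.172 -0.894 0.413
  outer loop
   vertex 2.0 0.0 0.5
   vertex 4.0 1.0 3.5
   vertex 0.0 2.0 4.0
  endloop
 endfacet
 facet normal 0.267 0.909 0.321
  outer loop
   vertex 2.5 2.5 0.5
   vertex 0.0 2.0 4.0
   vertex 4.0 1.0 3.5
  endloop
 endfacet
 facet normal 0.845 -0.169 -0.507
  outer loop
   vertex 2.5 2.5 0.5
   vertex 4.0 1.0 3.5
   vertex 2.0 0.0 0.5
  endloop
 endfacet
 facet normal -0.297 -0.892 0.340
  outer loop
   vertex 0.5 0.5 0.5
   vertex 2.0 0.0 0.5
   vertex 0.0 2.0 4.0
  endloop
 endfacet
 facet normal -0.656 0.656 -0.375
  outer loop
   vertex 0.5 0.5 0.5
   vertex 0.0 2.0 4.0
   vertex 2.5 2.5 0.5
  endloop
 endfacet
 facet normal 0.000 0.000 -1.000
  outer loop
   vertex 0.5 0.5 0.5
   vertex 2.5 2.5 0.5
   vertex 2.0 0.0 0.5
  endloop
 endfacet
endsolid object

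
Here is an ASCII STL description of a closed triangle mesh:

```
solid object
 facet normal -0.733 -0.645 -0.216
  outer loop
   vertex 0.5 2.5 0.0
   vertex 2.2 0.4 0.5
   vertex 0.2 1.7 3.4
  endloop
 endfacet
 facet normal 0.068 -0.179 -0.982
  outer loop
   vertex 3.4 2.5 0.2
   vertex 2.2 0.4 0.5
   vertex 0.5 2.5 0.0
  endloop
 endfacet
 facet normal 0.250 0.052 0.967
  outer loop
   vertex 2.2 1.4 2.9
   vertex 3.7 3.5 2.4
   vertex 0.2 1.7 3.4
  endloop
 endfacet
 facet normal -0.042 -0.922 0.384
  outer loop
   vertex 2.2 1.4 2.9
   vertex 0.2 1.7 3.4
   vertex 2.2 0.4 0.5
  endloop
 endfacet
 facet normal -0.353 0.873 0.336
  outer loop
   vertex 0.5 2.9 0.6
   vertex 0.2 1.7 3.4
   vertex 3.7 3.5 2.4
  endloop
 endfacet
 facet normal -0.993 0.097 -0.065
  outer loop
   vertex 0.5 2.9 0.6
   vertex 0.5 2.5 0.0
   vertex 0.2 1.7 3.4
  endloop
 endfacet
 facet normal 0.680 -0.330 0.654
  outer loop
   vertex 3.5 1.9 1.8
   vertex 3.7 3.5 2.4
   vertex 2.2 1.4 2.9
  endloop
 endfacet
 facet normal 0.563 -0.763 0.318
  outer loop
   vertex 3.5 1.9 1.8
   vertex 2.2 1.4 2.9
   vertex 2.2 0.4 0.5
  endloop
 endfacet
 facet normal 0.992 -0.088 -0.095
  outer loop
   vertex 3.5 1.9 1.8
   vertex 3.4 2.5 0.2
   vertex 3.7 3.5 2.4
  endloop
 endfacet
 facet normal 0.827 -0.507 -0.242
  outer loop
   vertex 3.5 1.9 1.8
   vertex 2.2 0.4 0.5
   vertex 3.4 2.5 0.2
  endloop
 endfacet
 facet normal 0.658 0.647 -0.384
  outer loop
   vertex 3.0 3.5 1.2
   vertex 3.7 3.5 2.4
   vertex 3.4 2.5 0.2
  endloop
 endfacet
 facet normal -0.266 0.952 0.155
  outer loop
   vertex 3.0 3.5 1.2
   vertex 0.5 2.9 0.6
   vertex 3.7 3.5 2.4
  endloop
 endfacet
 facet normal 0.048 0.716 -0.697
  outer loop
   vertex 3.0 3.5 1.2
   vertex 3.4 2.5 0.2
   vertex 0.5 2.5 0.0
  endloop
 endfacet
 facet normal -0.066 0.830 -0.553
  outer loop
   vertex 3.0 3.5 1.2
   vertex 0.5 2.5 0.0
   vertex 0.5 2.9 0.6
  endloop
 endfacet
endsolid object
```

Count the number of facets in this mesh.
14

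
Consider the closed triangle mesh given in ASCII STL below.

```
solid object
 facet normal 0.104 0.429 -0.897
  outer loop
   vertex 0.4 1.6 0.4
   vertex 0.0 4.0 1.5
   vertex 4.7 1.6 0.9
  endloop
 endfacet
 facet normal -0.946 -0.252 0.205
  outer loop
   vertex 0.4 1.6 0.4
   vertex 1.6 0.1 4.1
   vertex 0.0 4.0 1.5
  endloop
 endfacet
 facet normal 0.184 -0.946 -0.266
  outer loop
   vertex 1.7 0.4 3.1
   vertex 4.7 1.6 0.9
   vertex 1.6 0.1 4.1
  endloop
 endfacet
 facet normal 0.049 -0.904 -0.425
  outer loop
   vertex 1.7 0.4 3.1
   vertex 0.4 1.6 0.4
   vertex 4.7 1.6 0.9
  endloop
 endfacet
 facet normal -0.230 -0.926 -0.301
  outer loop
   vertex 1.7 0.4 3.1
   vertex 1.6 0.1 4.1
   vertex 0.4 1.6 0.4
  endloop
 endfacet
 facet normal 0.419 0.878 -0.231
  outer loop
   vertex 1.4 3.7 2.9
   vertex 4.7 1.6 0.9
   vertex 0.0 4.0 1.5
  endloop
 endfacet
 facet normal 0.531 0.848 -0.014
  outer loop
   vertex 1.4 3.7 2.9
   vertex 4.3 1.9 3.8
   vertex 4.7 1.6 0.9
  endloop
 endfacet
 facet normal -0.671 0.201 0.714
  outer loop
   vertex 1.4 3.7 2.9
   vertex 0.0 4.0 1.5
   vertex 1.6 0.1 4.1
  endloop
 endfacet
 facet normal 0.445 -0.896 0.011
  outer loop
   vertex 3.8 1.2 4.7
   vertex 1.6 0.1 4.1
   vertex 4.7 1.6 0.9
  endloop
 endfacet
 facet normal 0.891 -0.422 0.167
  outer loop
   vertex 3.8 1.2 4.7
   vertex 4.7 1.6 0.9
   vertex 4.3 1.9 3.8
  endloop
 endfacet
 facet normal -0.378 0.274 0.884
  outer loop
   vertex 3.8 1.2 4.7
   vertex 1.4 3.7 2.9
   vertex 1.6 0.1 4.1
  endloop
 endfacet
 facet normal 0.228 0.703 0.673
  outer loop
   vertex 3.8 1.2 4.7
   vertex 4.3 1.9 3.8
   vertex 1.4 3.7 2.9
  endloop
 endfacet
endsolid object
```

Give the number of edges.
18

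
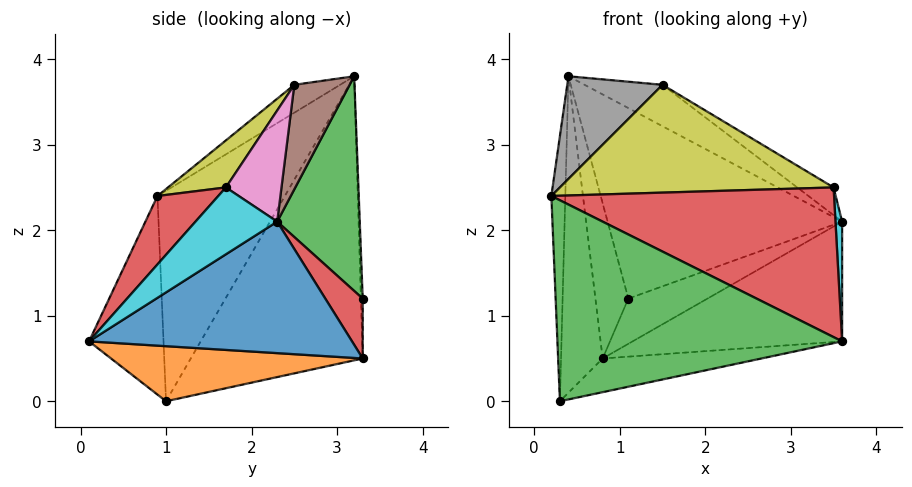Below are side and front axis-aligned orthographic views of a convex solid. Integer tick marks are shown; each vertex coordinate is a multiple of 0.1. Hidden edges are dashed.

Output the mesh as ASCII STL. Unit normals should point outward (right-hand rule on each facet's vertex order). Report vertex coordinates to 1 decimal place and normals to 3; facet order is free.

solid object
 facet normal -0.993 0.109 -0.037
  outer loop
   vertex 0.3 1.0 0.0
   vertex 0.2 0.9 2.4
   vertex 0.4 3.2 3.8
  endloop
 endfacet
 facet normal -0.966 0.234 -0.110
  outer loop
   vertex 0.3 1.0 0.0
   vertex 0.4 3.2 3.8
   vertex 0.8 3.3 0.5
  endloop
 endfacet
 facet normal 0.329 0.936 0.125
  outer loop
   vertex 1.1 3.3 1.2
   vertex 0.4 3.2 3.8
   vertex 3.6 2.3 2.1
  endloop
 endfacet
 facet normal 0.421 0.889 -0.180
  outer loop
   vertex 1.1 3.3 1.2
   vertex 3.6 2.3 2.1
   vertex 0.8 3.3 0.5
  endloop
 endfacet
 facet normal -0.055 0.998 0.024
  outer loop
   vertex 1.1 3.3 1.2
   vertex 0.8 3.3 0.5
   vertex 0.4 3.2 3.8
  endloop
 endfacet
 facet normal 0.484 0.681 0.549
  outer loop
   vertex 1.5 2.5 3.7
   vertex 3.6 2.3 2.1
   vertex 0.4 3.2 3.8
  endloop
 endfacet
 facet normal 0.583 0.381 0.718
  outer loop
   vertex 1.5 2.5 3.7
   vertex 3.5 1.7 2.5
   vertex 3.6 2.3 2.1
  endloop
 endfacet
 facet normal -0.236 -0.490 0.839
  outer loop
   vertex 1.5 2.5 3.7
   vertex 0.4 3.2 3.8
   vertex 0.2 0.9 2.4
  endloop
 endfacet
 facet normal 0.147 -0.693 0.706
  outer loop
   vertex 1.5 2.5 3.7
   vertex 0.2 0.9 2.4
   vertex 3.5 1.7 2.5
  endloop
 endfacet
 facet normal 0.989 -0.080 0.126
  outer loop
   vertex 3.6 0.1 0.7
   vertex 3.6 2.3 2.1
   vertex 3.5 1.7 2.5
  endloop
 endfacet
 facet normal 0.559 0.445 -0.700
  outer loop
   vertex 3.6 0.1 0.7
   vertex 0.8 3.3 0.5
   vertex 3.6 2.3 2.1
  endloop
 endfacet
 facet normal 0.245 0.155 -0.957
  outer loop
   vertex 3.6 0.1 0.7
   vertex 0.3 1.0 0.0
   vertex 0.8 3.3 0.5
  endloop
 endfacet
 facet normal -0.253 -0.966 -0.051
  outer loop
   vertex 3.6 0.1 0.7
   vertex 0.2 0.9 2.4
   vertex 0.3 1.0 0.0
  endloop
 endfacet
 facet normal 0.158 -0.734 0.661
  outer loop
   vertex 3.6 0.1 0.7
   vertex 3.5 1.7 2.5
   vertex 0.2 0.9 2.4
  endloop
 endfacet
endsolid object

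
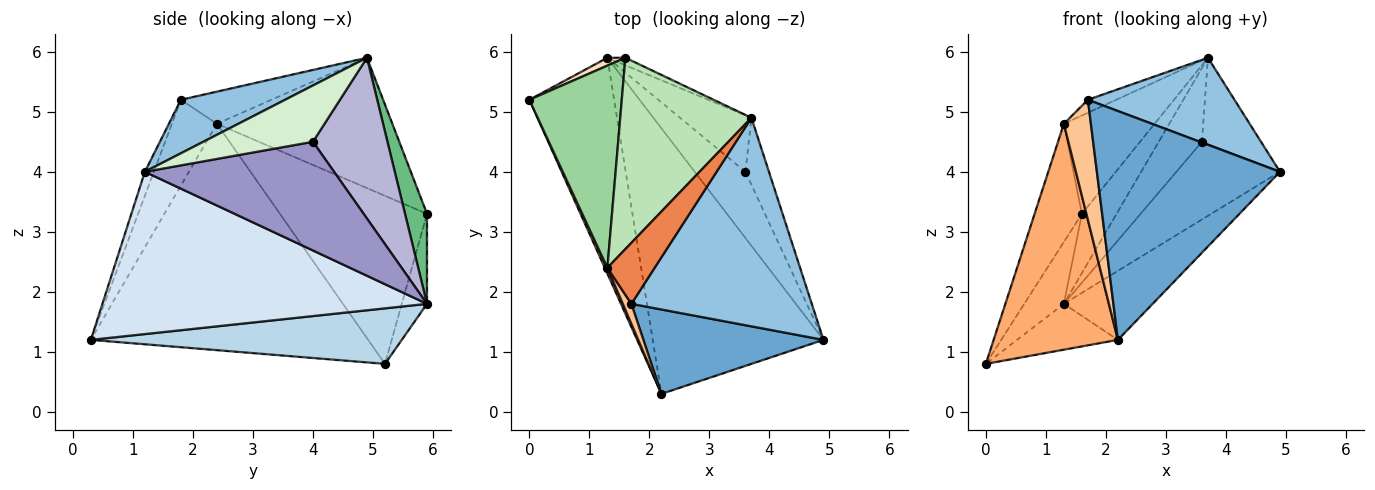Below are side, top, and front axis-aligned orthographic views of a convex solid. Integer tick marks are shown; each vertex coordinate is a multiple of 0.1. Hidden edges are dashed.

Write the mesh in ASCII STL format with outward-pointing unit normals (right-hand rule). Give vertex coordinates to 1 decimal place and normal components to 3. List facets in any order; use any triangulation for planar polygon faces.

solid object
 facet normal -0.046 -0.937 0.346
  outer loop
   vertex 1.7 1.8 5.2
   vertex 2.2 0.3 1.2
   vertex 4.9 1.2 4.0
  endloop
 endfacet
 facet normal 0.264 -0.371 0.890
  outer loop
   vertex 1.7 1.8 5.2
   vertex 4.9 1.2 4.0
   vertex 3.7 4.9 5.9
  endloop
 endfacet
 facet normal 0.539 0.175 -0.824
  outer loop
   vertex 1.3 5.9 1.8
   vertex 2.2 0.3 1.2
   vertex 0.0 5.2 0.8
  endloop
 endfacet
 facet normal 0.677 0.185 -0.712
  outer loop
   vertex 1.3 5.9 1.8
   vertex 4.9 1.2 4.0
   vertex 2.2 0.3 1.2
  endloop
 endfacet
 facet normal -0.554 0.174 0.814
  outer loop
   vertex 1.3 2.4 4.8
   vertex 1.7 1.8 5.2
   vertex 3.7 4.9 5.9
  endloop
 endfacet
 facet normal -0.913 -0.409 0.010
  outer loop
   vertex 1.3 2.4 4.8
   vertex 0.0 5.2 0.8
   vertex 2.2 0.3 1.2
  endloop
 endfacet
 facet normal -0.854 -0.513 0.085
  outer loop
   vertex 1.3 2.4 4.8
   vertex 2.2 0.3 1.2
   vertex 1.7 1.8 5.2
  endloop
 endfacet
 facet normal -0.534 0.839 0.107
  outer loop
   vertex 1.6 5.9 3.3
   vertex 1.3 5.9 1.8
   vertex 0.0 5.2 0.8
  endloop
 endfacet
 facet normal 0.532 0.840 -0.106
  outer loop
   vertex 1.6 5.9 3.3
   vertex 3.7 4.9 5.9
   vertex 1.3 5.9 1.8
  endloop
 endfacet
 facet normal -0.843 0.271 0.464
  outer loop
   vertex 1.6 5.9 3.3
   vertex 0.0 5.2 0.8
   vertex 1.3 2.4 4.8
  endloop
 endfacet
 facet normal -0.662 0.342 0.667
  outer loop
   vertex 1.6 5.9 3.3
   vertex 1.3 2.4 4.8
   vertex 3.7 4.9 5.9
  endloop
 endfacet
 facet normal 0.826 0.445 -0.345
  outer loop
   vertex 3.6 4.0 4.5
   vertex 3.7 4.9 5.9
   vertex 4.9 1.2 4.0
  endloop
 endfacet
 facet normal 0.812 0.445 -0.379
  outer loop
   vertex 3.6 4.0 4.5
   vertex 4.9 1.2 4.0
   vertex 1.3 5.9 1.8
  endloop
 endfacet
 facet normal 0.808 0.468 -0.359
  outer loop
   vertex 3.6 4.0 4.5
   vertex 1.3 5.9 1.8
   vertex 3.7 4.9 5.9
  endloop
 endfacet
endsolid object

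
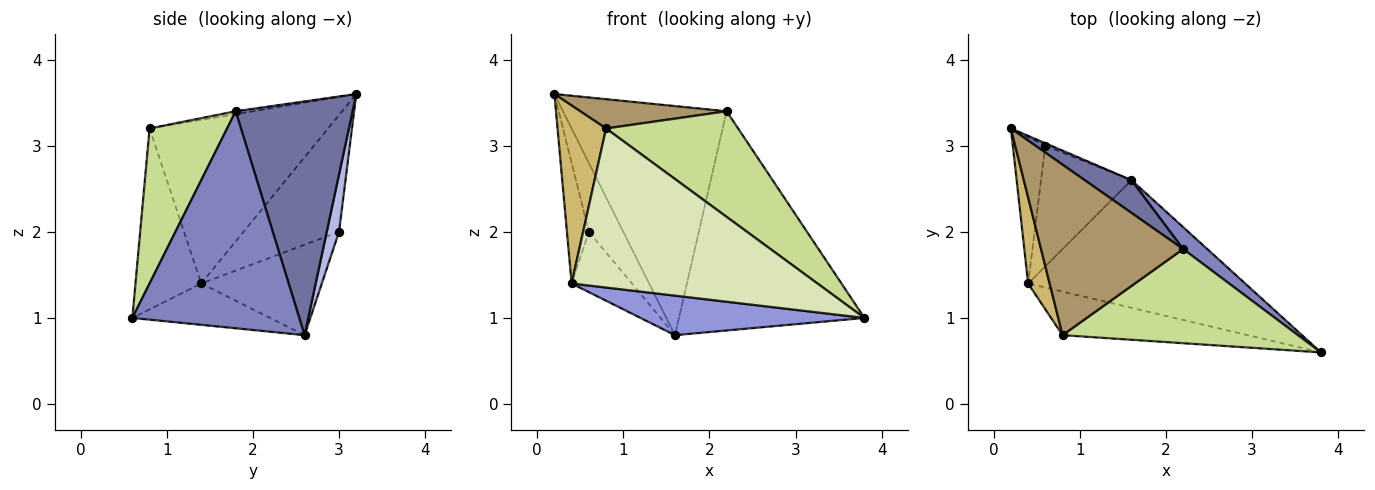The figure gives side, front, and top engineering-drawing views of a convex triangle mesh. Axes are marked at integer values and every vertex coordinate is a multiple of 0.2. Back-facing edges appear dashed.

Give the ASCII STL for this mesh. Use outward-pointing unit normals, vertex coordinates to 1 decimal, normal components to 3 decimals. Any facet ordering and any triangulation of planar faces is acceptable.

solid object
 facet normal 0.577 0.808 0.115
  outer loop
   vertex 2.2 1.8 3.4
   vertex 1.6 2.6 0.8
   vertex 0.2 3.2 3.6
  endloop
 endfacet
 facet normal 0.667 0.741 0.074
  outer loop
   vertex 2.2 1.8 3.4
   vertex 3.8 0.6 1.0
   vertex 1.6 2.6 0.8
  endloop
 endfacet
 facet normal -0.179 -0.291 -0.940
  outer loop
   vertex 0.4 1.4 1.4
   vertex 1.6 2.6 0.8
   vertex 3.8 0.6 1.0
  endloop
 endfacet
 facet normal 0.336 0.941 -0.034
  outer loop
   vertex 0.6 3.0 2.0
   vertex 0.2 3.2 3.6
   vertex 1.6 2.6 0.8
  endloop
 endfacet
 facet normal -0.941 0.216 -0.262
  outer loop
   vertex 0.6 3.0 2.0
   vertex 0.4 1.4 1.4
   vertex 0.2 3.2 3.6
  endloop
 endfacet
 facet normal -0.667 0.333 -0.667
  outer loop
   vertex 0.6 3.0 2.0
   vertex 1.6 2.6 0.8
   vertex 0.4 1.4 1.4
  endloop
 endfacet
 facet normal 0.401 -0.684 0.609
  outer loop
   vertex 0.8 0.8 3.2
   vertex 3.8 0.6 1.0
   vertex 2.2 1.8 3.4
  endloop
 endfacet
 facet normal -0.250 -0.934 -0.256
  outer loop
   vertex 0.8 0.8 3.2
   vertex 0.4 1.4 1.4
   vertex 3.8 0.6 1.0
  endloop
 endfacet
 facet normal -0.020 -0.169 0.985
  outer loop
   vertex 0.8 0.8 3.2
   vertex 2.2 1.8 3.4
   vertex 0.2 3.2 3.6
  endloop
 endfacet
 facet normal -0.957 -0.260 0.126
  outer loop
   vertex 0.8 0.8 3.2
   vertex 0.2 3.2 3.6
   vertex 0.4 1.4 1.4
  endloop
 endfacet
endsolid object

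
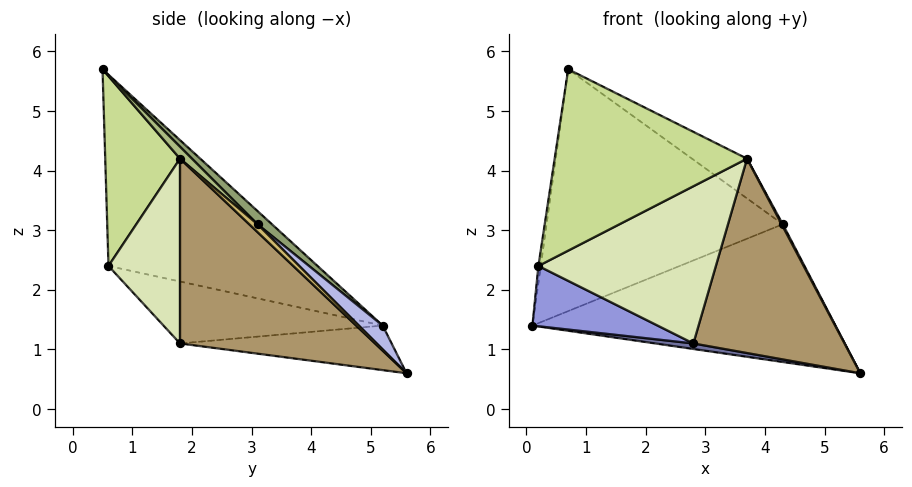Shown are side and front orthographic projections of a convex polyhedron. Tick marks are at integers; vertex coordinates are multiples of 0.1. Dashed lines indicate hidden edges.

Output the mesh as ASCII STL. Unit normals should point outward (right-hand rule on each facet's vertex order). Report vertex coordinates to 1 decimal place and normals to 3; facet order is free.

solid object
 facet normal -0.142 -0.026 -0.990
  outer loop
   vertex 2.8 1.8 1.1
   vertex 0.1 5.2 1.4
   vertex 5.6 5.6 0.6
  endloop
 endfacet
 facet normal -0.989 0.011 0.150
  outer loop
   vertex 0.2 0.6 2.4
   vertex 0.7 0.5 5.7
   vertex 0.1 5.2 1.4
  endloop
 endfacet
 facet normal -0.360 -0.206 -0.910
  outer loop
   vertex 0.2 0.6 2.4
   vertex 0.1 5.2 1.4
   vertex 2.8 1.8 1.1
  endloop
 endfacet
 facet normal 0.054 0.692 0.720
  outer loop
   vertex 4.3 3.1 3.1
   vertex 5.6 5.6 0.6
   vertex 0.1 5.2 1.4
  endloop
 endfacet
 facet normal 0.041 0.677 0.735
  outer loop
   vertex 4.3 3.1 3.1
   vertex 0.1 5.2 1.4
   vertex 0.7 0.5 5.7
  endloop
 endfacet
 facet normal 0.131 0.604 0.786
  outer loop
   vertex 3.7 1.8 4.2
   vertex 4.3 3.1 3.1
   vertex 0.7 0.5 5.7
  endloop
 endfacet
 facet normal 0.361 -0.929 -0.083
  outer loop
   vertex 3.7 1.8 4.2
   vertex 0.7 0.5 5.7
   vertex 0.2 0.6 2.4
  endloop
 endfacet
 facet normal 0.372 -0.922 -0.108
  outer loop
   vertex 3.7 1.8 4.2
   vertex 0.2 0.6 2.4
   vertex 2.8 1.8 1.1
  endloop
 endfacet
 facet normal 0.770 -0.597 -0.224
  outer loop
   vertex 3.7 1.8 4.2
   vertex 2.8 1.8 1.1
   vertex 5.6 5.6 0.6
  endloop
 endfacet
 facet normal 0.927 -0.130 0.352
  outer loop
   vertex 3.7 1.8 4.2
   vertex 5.6 5.6 0.6
   vertex 4.3 3.1 3.1
  endloop
 endfacet
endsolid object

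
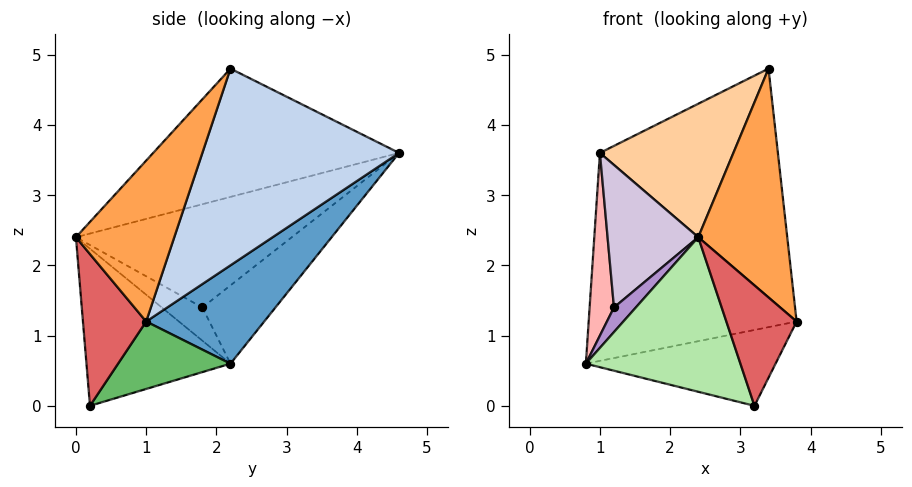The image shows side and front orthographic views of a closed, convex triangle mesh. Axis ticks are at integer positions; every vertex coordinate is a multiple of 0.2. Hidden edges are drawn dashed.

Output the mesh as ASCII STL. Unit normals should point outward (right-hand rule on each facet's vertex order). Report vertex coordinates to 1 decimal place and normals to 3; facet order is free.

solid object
 facet normal 0.399 0.703 -0.589
  outer loop
   vertex 1.0 4.6 3.6
   vertex 3.8 1.0 1.2
   vertex 0.8 2.2 0.6
  endloop
 endfacet
 facet normal 0.734 0.664 -0.140
  outer loop
   vertex 3.4 2.2 4.8
   vertex 3.8 1.0 1.2
   vertex 1.0 4.6 3.6
  endloop
 endfacet
 facet normal 0.709 -0.642 0.293
  outer loop
   vertex 3.4 2.2 4.8
   vertex 2.4 0.0 2.4
   vertex 3.8 1.0 1.2
  endloop
 endfacet
 facet normal -0.685 -0.372 0.626
  outer loop
   vertex 3.4 2.2 4.8
   vertex 1.0 4.6 3.6
   vertex 2.4 0.0 2.4
  endloop
 endfacet
 facet normal 0.393 0.662 -0.638
  outer loop
   vertex 3.2 0.2 0.0
   vertex 0.8 2.2 0.6
   vertex 3.8 1.0 1.2
  endloop
 endfacet
 facet normal -0.655 -0.703 -0.277
  outer loop
   vertex 3.2 0.2 0.0
   vertex 2.4 0.0 2.4
   vertex 0.8 2.2 0.6
  endloop
 endfacet
 facet normal 0.660 -0.734 0.159
  outer loop
   vertex 3.2 0.2 0.0
   vertex 3.8 1.0 1.2
   vertex 2.4 0.0 2.4
  endloop
 endfacet
 facet normal -0.905 -0.302 0.302
  outer loop
   vertex 1.2 1.8 1.4
   vertex 1.0 4.6 3.6
   vertex 0.8 2.2 0.6
  endloop
 endfacet
 facet normal -0.863 -0.465 0.199
  outer loop
   vertex 1.2 1.8 1.4
   vertex 0.8 2.2 0.6
   vertex 2.4 0.0 2.4
  endloop
 endfacet
 facet normal -0.853 -0.358 0.379
  outer loop
   vertex 1.2 1.8 1.4
   vertex 2.4 0.0 2.4
   vertex 1.0 4.6 3.6
  endloop
 endfacet
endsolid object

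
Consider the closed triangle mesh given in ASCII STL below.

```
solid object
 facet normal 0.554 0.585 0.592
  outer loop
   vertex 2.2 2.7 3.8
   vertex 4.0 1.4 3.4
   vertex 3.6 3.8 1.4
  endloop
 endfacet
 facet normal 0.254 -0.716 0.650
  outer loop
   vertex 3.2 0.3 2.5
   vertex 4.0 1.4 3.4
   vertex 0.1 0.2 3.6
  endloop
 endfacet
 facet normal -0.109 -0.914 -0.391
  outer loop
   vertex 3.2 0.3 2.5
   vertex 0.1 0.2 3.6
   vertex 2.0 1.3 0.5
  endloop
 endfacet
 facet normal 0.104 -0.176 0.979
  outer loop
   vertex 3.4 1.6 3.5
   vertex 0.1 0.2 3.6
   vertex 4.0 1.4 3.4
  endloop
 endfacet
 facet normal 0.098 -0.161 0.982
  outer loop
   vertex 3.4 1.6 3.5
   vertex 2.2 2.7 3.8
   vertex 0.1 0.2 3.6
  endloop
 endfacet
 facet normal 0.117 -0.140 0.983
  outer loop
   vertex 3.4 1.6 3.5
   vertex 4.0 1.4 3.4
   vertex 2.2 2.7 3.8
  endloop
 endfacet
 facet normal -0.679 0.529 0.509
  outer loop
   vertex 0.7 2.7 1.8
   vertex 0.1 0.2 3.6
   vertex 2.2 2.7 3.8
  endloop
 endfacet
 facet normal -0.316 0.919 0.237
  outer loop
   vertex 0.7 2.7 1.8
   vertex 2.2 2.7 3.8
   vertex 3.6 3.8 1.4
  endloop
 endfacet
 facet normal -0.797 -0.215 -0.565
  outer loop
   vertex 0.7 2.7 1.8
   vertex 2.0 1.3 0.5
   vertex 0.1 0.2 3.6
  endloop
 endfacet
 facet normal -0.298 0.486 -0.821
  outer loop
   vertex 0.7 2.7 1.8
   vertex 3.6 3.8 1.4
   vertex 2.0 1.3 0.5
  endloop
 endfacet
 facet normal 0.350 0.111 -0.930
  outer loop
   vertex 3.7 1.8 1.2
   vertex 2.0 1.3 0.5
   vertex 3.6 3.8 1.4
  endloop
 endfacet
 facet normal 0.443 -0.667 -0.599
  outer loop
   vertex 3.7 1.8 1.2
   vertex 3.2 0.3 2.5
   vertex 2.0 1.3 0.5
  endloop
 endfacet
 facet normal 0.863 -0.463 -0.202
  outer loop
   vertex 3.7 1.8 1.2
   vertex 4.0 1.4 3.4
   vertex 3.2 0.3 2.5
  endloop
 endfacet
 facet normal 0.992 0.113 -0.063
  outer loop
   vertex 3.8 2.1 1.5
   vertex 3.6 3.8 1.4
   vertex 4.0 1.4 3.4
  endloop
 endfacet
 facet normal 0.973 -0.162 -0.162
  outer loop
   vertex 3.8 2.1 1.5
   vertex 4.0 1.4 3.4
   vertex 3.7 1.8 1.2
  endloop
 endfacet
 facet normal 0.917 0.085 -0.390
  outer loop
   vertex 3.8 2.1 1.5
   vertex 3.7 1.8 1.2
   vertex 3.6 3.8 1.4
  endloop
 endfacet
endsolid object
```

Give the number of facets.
16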